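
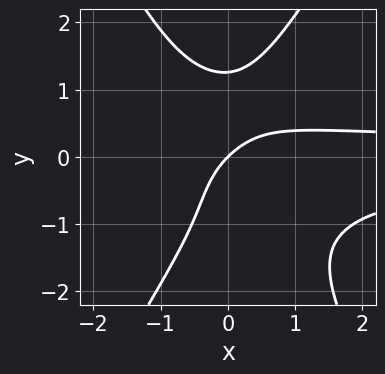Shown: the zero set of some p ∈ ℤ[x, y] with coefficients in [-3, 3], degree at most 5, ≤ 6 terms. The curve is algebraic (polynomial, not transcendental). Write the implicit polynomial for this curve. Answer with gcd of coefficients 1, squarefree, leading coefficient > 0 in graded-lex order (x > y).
3*x^2*y^2 - y^4 + 2*x*y - 2*x + 2*y

1. Degree: a generic line meets the curve in up to 4 points, so deg p = 4.
2. From the visible intercepts: it meets the y-axis at y = 0 (among the integer gridlines); it crosses the x-axis at the gridline x = 0.
3. The integer polynomial consistent with all of this is the stated p.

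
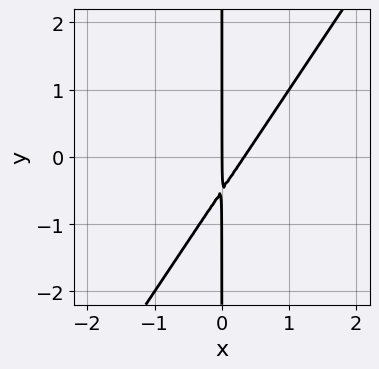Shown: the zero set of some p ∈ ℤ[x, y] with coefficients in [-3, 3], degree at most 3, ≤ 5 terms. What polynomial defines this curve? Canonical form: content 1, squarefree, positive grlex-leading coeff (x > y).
3*x^2 - 2*x*y - x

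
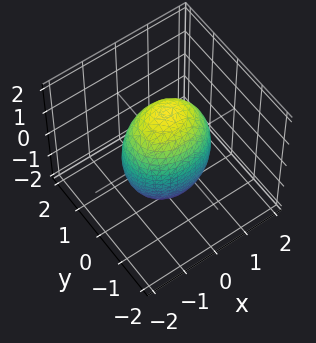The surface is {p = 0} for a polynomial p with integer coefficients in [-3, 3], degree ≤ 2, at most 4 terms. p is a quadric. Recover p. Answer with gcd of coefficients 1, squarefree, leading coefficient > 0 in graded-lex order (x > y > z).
The degree is 2 — a closed, bounded, convex surface; a quadric.
Symmetries: the x ↦ −x reflection is a symmetry, so x appears only in even powers; mirror symmetry y ↦ −y ⇒ only even powers of y; the z ↦ −z reflection is a symmetry, so z appears only in even powers.
Checking where it meets the axes: among the integer gridlines, it crosses the y-axis at y ∈ {-1, 1}.
Fitting integer coefficients to these (and the overall shape) gives p.

2*x^2 + 3*y^2 + z^2 - 3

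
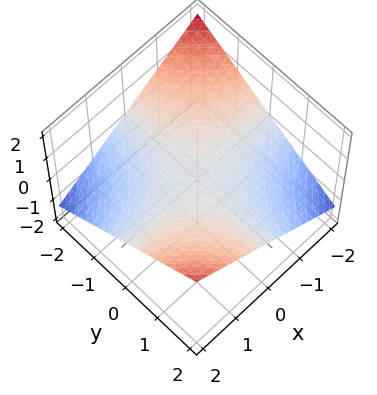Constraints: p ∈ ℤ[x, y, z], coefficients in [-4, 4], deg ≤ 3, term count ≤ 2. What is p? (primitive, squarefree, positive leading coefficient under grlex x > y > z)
x*y - 3*z

First, the degree is 2 — a hyperbolic paraboloid; a quadric.
Then, checking where it meets the axes: the visible y-axis segment lies entirely on the surface; one z-axis crossing is at z = 0; every point of the x-axis in the box is on the surface.
Finally, together with the visible shape, these determine p as stated.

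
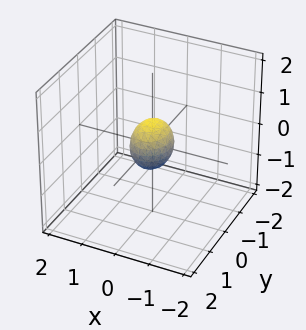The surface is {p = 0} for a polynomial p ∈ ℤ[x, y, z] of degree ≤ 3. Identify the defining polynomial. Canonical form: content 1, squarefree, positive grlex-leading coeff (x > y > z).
First, the degree is 2 — bounded and convex; a quadric.
Then, symmetries: mirror symmetry y ↦ −y ⇒ only even powers of y; mirror symmetry z ↦ −z ⇒ only even powers of z; mirror symmetry x ↦ −x ⇒ only even powers of x.
Finally, fitting integer coefficients to these (and the overall shape) gives p.

3*x^2 + 2*y^2 + 2*z^2 - 1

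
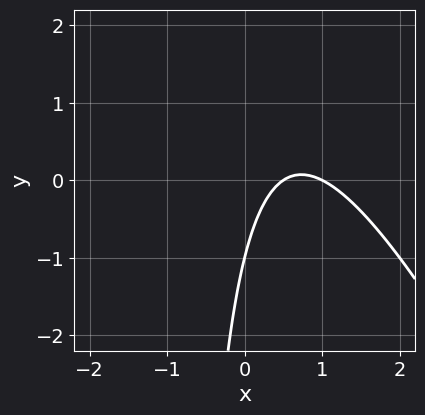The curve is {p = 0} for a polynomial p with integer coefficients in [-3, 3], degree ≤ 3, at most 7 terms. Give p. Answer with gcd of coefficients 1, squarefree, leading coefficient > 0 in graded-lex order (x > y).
2*x^2 + x*y - 3*x + y + 1

deg p = 2. No degree-1 curve has this shape.
From the axis intercepts and sections: one x-axis crossing is at x = 1; it crosses the y-axis at the gridline y = -1.
Putting this together gives p.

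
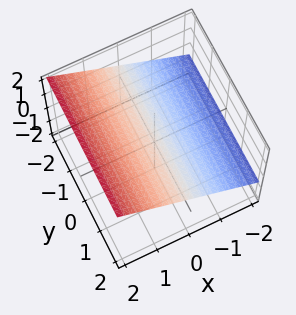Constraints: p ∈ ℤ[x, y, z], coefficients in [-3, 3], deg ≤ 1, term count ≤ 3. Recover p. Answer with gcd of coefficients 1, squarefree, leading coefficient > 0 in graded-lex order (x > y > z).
2*x - 3*z + 2

First, deg p = 1. The surface is flat (a plane).
Next, observable constraints: it meets the x-axis at x = -1 (among the integer gridlines); it misses every integer gridline on the y-axis.
Finally, these observations pin down the coefficients.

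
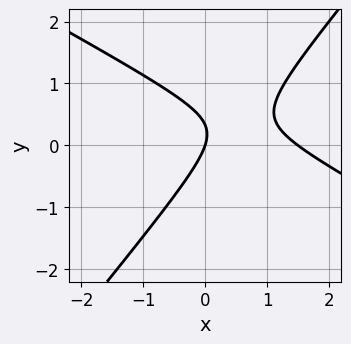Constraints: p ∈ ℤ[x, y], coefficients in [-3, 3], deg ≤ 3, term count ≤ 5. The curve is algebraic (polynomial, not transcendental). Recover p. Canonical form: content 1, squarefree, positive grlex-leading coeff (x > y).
1. Degree: the shape is more complex than any degree-1 curve, so deg p = 2.
2. Observable constraints: one x-axis crossing is at x = 0; one y-axis crossing is at y = 0.
3. These observations pin down the coefficients.

2*x^2 + 2*x*y - 3*y^2 - 3*x + y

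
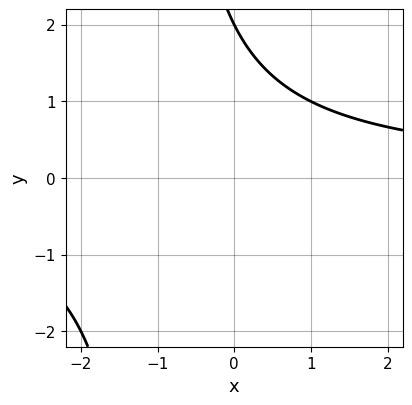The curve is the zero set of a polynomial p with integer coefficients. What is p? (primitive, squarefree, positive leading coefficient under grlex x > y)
First, the degree is 2 — a generic line meets the curve in up to 2 points.
Next, reading off the gridlines: it misses every integer gridline on the x-axis; it crosses the y-axis at the gridline y = 2.
Finally, solving for integer coefficients yields p as stated.

x*y + y - 2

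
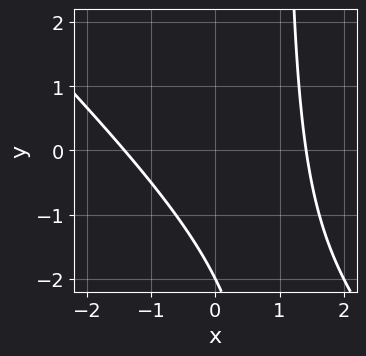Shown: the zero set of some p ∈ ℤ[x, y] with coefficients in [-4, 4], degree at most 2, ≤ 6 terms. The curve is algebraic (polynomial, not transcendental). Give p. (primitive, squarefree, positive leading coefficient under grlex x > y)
x^2 + x*y - y - 2

1. deg p = 2. No degree-1 curve has this shape.
2. Against the integer gridlines: it meets the y-axis at y = -2 (among the integer gridlines).
3. Solving for integer coefficients yields p as stated.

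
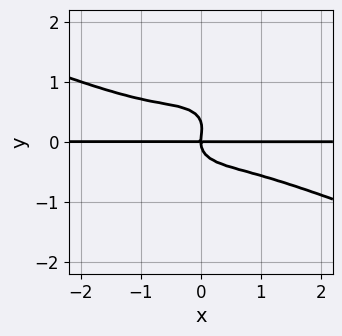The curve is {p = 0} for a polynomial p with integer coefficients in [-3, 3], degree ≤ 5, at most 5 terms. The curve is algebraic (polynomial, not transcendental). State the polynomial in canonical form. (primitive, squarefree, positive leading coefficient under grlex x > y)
1. deg p = 4. A generic line meets the curve in up to 4 points.
2. Observable constraints: one y-axis crossing is at y = 0; the visible x-axis segment lies entirely on the curve.
3. Putting this together gives p.

x^3*y + 2*x^2*y^2 + 3*y^4 - y^3 + x*y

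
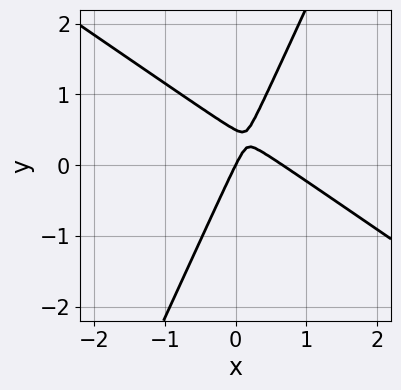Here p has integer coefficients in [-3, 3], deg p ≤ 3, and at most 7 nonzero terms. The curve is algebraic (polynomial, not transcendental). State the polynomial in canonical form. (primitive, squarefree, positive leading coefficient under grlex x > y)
First, degree: no degree-1 curve has this shape, so deg p = 2.
Next, checking where it meets the axes: it meets the y-axis at y = 0 (among the integer gridlines); it crosses the x-axis at the gridline x = 0.
Finally, matching integer coefficients to the picture gives p.

3*x^2 + 3*x*y - 2*y^2 - 2*x + y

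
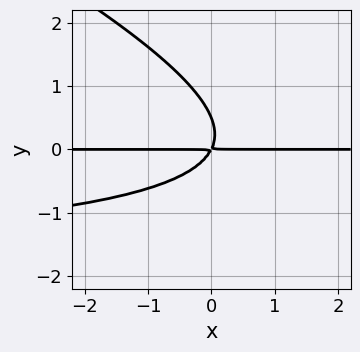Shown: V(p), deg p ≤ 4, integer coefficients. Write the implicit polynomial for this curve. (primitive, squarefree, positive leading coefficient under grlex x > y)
First, the degree is 3 — the shape is more complex than any degree-2 curve.
Then, reading off the gridlines: the visible x-axis segment lies entirely on the curve.
Finally, solving for integer coefficients yields p as stated.

x*y^2 + 2*y^3 + 2*x*y - y^2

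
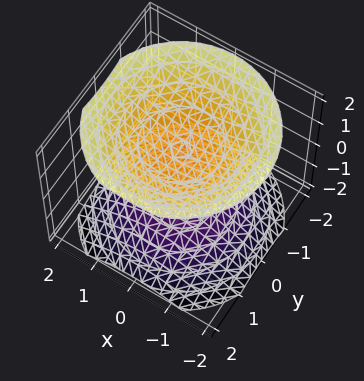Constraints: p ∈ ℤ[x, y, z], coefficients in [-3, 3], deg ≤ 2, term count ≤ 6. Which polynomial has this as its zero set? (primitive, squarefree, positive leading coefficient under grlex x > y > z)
2*x^2 + 2*y^2 - 3*z^2 + 3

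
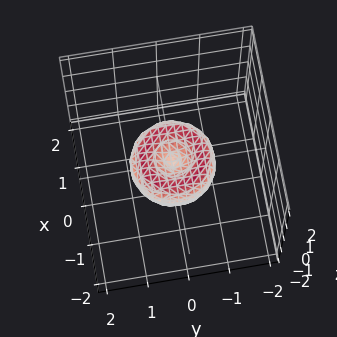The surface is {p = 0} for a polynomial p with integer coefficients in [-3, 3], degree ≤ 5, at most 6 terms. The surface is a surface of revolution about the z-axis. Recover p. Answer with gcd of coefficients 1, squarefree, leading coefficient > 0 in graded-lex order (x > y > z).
deg p = 4.
Symmetry: the surface is invariant under rotation about z: p = q(x² + y², z).
From the axis intercepts and sections: a circular section at z = 0 has radius exactly 1; the x-axis gridline crossings are at x ∈ {-1, 0, 1}; it crosses the z-axis at the gridline z = 0.
Matching integer coefficients to the picture gives p.

x^4 + 2*x^2*y^2 + y^4 - x^2 - y^2 + z^2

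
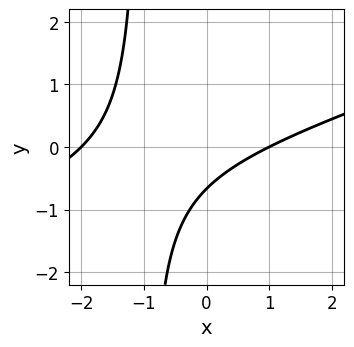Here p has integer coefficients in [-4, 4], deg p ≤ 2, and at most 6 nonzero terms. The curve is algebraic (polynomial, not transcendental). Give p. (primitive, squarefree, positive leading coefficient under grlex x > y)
First, degree: no degree-1 curve has this shape, so deg p = 2.
Then, against the integer gridlines: among the integer gridlines, it crosses the x-axis at x ∈ {-2, 1}.
Finally, these observations pin down the coefficients.

x^2 - 3*x*y + x - 3*y - 2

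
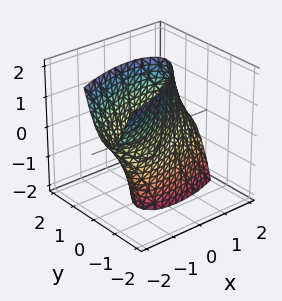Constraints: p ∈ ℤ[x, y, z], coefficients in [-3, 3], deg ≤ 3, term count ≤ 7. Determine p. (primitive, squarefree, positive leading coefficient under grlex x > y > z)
x^2 - 2*x*y + x*z + 3*y^2 - 2

The degree is 2 — the shape is more complex than any degree-1 surface.
Checking where it meets the axes: no z-intercept at any integer in the box.
The integer polynomial consistent with all of this is the stated p.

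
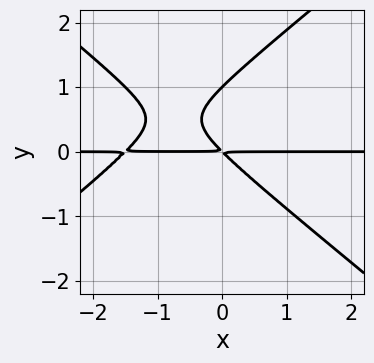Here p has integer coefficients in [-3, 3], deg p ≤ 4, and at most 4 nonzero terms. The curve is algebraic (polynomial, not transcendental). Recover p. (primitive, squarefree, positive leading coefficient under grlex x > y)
Degree: a generic line meets the curve in up to 3 points, so deg p = 3.
From the visible intercepts: it meets the y-axis at y = 1 (among the integer gridlines); every point of the x-axis in the box is on the curve.
Putting this together gives p.

2*x^2*y - 3*y^3 + 3*x*y + 3*y^2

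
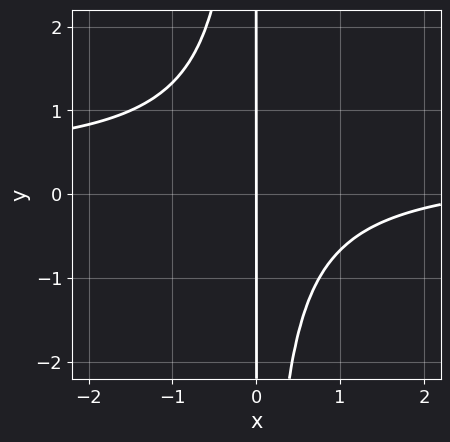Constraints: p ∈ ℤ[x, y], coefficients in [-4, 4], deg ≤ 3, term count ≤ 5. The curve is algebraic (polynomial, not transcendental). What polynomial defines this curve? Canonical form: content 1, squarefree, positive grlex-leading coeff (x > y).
3*x^2*y - x^2 + 3*x

1. Degree: the shape is more complex than any degree-2 curve, so deg p = 3.
2. Against the integer gridlines: the visible y-axis segment lies entirely on the curve; it crosses the x-axis at the gridline x = 0.
3. Fitting integer coefficients to these (and the overall shape) gives p.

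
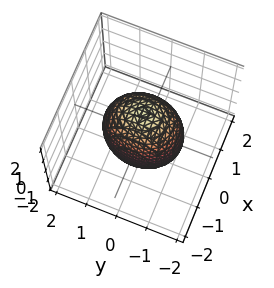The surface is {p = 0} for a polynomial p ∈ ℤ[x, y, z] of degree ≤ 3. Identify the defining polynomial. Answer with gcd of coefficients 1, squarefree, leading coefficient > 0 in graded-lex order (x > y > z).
(a) The degree is 2 — bounded and convex; a quadric.
(b) Symmetries: it's symmetric under x → −x, forcing even powers of x; it's symmetric under y → −y, forcing even powers of y; mirror symmetry z ↦ −z ⇒ only even powers of z.
(c) Against the integer gridlines: the x-axis gridline crossings are at x ∈ {-1, 1}.
(d) Assembling these constraints gives the stated polynomial.

3*x^2 + 2*y^2 + z^2 - 3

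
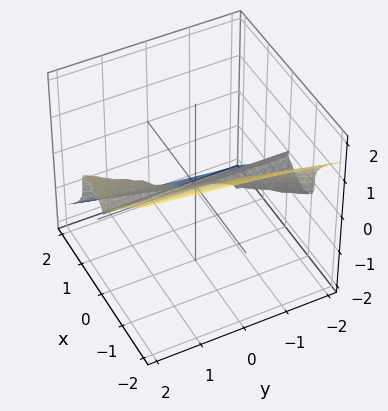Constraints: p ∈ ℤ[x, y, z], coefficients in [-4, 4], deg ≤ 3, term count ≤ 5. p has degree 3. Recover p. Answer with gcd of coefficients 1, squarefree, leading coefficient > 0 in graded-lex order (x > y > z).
First, the degree is 3 — the shape is more complex than any degree-2 surface.
Next, observable constraints: it crosses the z-axis at the gridline z = 0; it crosses the x-axis at the gridline x = 0; every point of the y-axis in the box is on the surface.
Finally, fitting integer coefficients to these (and the overall shape) gives p.

2*x^3 - x^2*y + 3*z^3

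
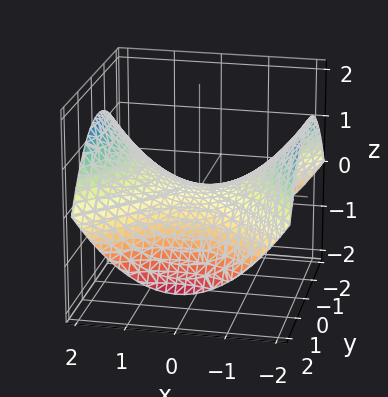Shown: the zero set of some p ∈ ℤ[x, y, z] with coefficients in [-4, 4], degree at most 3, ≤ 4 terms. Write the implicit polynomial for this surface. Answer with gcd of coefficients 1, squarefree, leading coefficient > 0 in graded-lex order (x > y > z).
x^2 - y^2 - 3*z

First, deg p = 2. A hyperbolic paraboloid; a quadric.
Then, symmetries: it's symmetric under x → −x, forcing even powers of x; mirror symmetry y ↦ −y ⇒ only even powers of y.
Then, from the axis intercepts and sections: one y-axis crossing is at y = 0; one x-axis crossing is at x = 0; one z-axis crossing is at z = 0.
Finally, the integer polynomial consistent with all of this is the stated p.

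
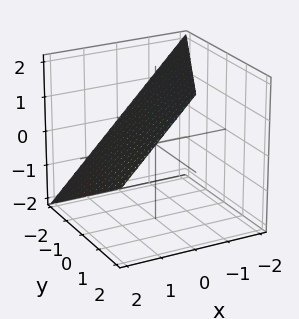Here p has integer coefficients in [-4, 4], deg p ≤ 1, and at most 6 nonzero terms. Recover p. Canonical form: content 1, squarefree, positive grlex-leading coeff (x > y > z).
2*x - y + 2*z - 2

1. deg p = 1.
2. Reading off the gridlines: it crosses the z-axis at the gridline z = 1; one x-axis crossing is at x = 1; it crosses the y-axis at the gridline y = -2.
3. These observations pin down the coefficients.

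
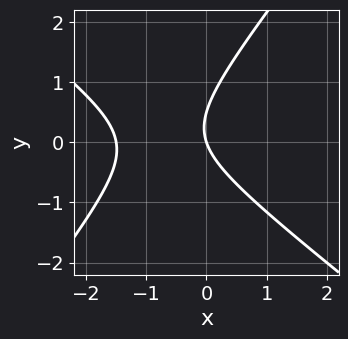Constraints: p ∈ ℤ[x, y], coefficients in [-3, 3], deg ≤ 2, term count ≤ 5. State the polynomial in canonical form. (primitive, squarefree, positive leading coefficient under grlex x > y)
2*x^2 + x*y - 2*y^2 + 3*x + y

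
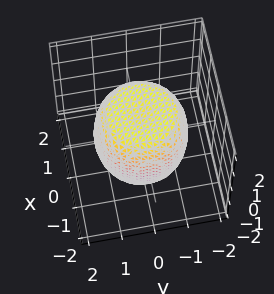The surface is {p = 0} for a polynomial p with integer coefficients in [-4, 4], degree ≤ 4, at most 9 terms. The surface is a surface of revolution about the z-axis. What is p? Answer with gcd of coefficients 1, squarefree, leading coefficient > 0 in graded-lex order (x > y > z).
2*x^4 + 4*x^2*y^2 + 2*y^4 - 2*x^2 - 2*y^2 + 2*z^2 - 3

1. Degree: no degree-3 surface has this shape, so deg p = 4.
2. Symmetries: every cross-section ⟂ z is a circle, so x, y appear only via x² + y².
3. Reading off the gridlines: a circular section at z = -1 has radius between 1 and 2.
4. Assembling these constraints gives the stated polynomial.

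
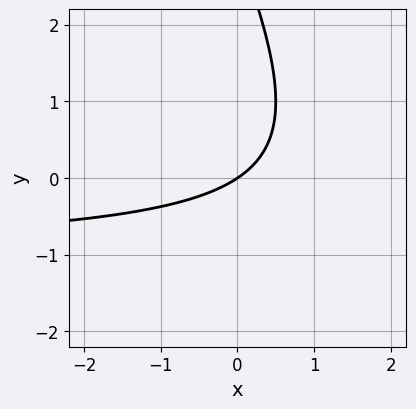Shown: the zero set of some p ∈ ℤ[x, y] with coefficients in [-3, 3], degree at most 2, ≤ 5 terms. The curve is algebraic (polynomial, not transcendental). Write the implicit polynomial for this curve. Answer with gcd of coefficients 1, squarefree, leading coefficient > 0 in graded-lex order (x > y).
First, deg p = 2. The shape is more complex than any degree-1 curve.
Next, from the visible intercepts: it meets the x-axis at x = 0 (among the integer gridlines); it meets the y-axis at y = 0 (among the integer gridlines).
Finally, together with the visible shape, these determine p as stated.

2*x*y + y^2 + 2*x - 3*y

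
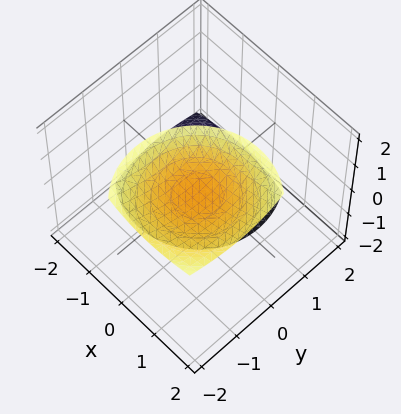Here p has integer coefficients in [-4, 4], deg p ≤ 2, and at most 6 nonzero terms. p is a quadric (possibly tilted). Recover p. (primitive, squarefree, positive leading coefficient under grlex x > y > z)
2*x^2 - 2*x*z + 2*y^2 + 2*y*z - z^2 + 3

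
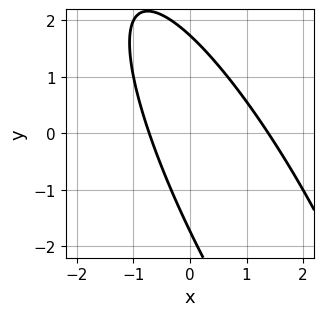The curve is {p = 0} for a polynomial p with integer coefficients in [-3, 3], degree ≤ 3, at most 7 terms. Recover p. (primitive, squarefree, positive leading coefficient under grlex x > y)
3*x^2 + 3*x*y + y^2 - 2*x - 3

deg p = 2. No degree-1 curve has this shape.
Solving for integer coefficients yields p as stated.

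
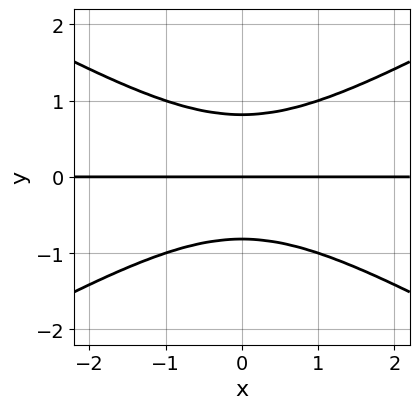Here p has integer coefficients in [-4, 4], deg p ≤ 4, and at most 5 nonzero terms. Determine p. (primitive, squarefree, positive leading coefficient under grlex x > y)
(a) deg p = 3. No degree-2 curve has this shape.
(b) Symmetries: the x ↦ −x reflection is a symmetry, so x appears only in even powers.
(c) From the visible intercepts: every point of the x-axis in the box is on the curve; it crosses the y-axis at the gridline y = 0.
(d) Matching integer coefficients to the picture gives p.

x^2*y - 3*y^3 + 2*y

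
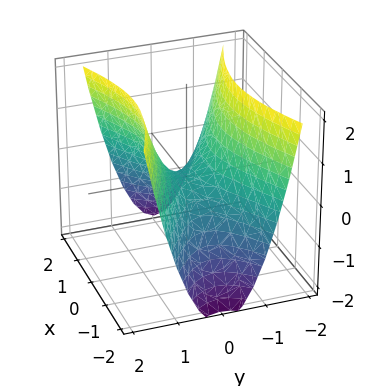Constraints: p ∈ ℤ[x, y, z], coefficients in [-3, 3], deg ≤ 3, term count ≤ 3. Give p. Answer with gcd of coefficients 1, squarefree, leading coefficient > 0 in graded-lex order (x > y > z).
x^2 - 3*y^2 + 2*z

(a) The degree is 2 — a saddle surface; a quadric.
(b) Symmetries: it's symmetric under y → −y, forcing even powers of y; it's symmetric under x → −x, forcing even powers of x.
(c) Checking where it meets the axes: it crosses the x-axis at the gridline x = 0; it crosses the z-axis at the gridline z = 0; one y-axis crossing is at y = 0.
(d) Putting this together gives p.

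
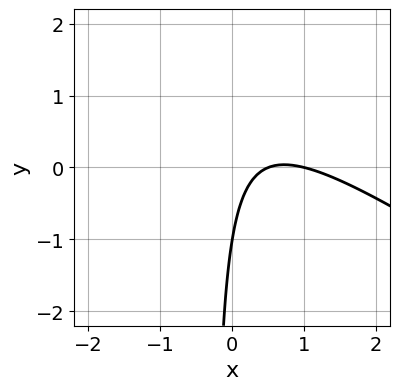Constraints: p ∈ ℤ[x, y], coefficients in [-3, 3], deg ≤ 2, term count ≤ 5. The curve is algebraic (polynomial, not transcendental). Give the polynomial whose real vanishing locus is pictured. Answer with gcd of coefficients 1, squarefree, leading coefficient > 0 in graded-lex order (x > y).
2*x^2 + 3*x*y - 3*x + y + 1

1. Degree: a generic line meets the curve in up to 2 points, so deg p = 2.
2. Against the integer gridlines: it meets the y-axis at y = -1 (among the integer gridlines); it crosses the x-axis at the gridline x = 1.
3. Solving for integer coefficients yields p as stated.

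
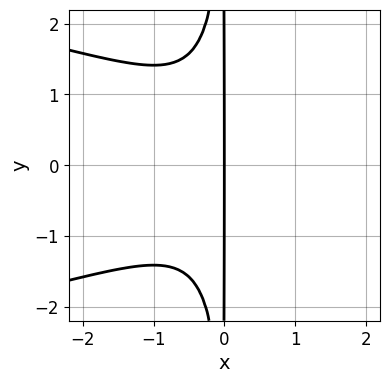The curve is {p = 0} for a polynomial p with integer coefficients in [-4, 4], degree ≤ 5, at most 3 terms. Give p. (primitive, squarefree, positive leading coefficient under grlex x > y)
Degree: the shape is more complex than any degree-3 curve, so deg p = 4.
Symmetries: mirror symmetry y ↦ −y ⇒ only even powers of y.
Checking where it meets the axes: the visible y-axis segment lies entirely on the curve; it crosses the x-axis at the gridline x = 0.
These observations pin down the coefficients.

x^2*y^2 + x^3 + x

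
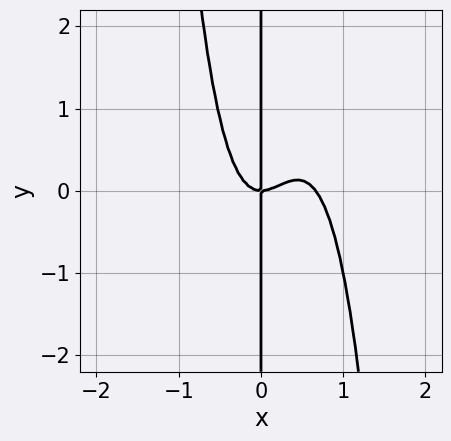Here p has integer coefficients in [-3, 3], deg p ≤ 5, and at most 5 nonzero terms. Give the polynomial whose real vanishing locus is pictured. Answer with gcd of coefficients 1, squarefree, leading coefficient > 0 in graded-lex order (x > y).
First, deg p = 4.
Next, from the axis intercepts and sections: it meets the x-axis at x = 0 (among the integer gridlines); every point of the y-axis in the box is on the curve.
Finally, fitting integer coefficients to these (and the overall shape) gives p.

3*x^4 - 2*x^3 + x*y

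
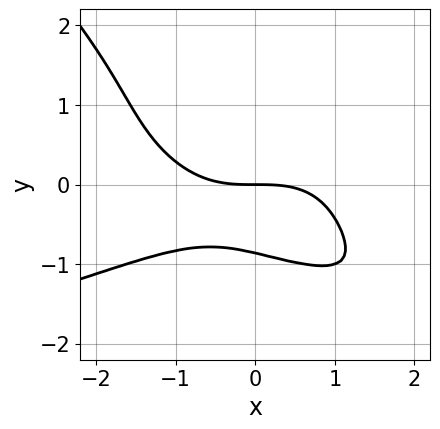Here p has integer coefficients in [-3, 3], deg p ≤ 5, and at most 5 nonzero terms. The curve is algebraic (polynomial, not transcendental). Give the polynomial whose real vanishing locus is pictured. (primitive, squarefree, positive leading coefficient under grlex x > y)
1. The degree is 4 — a generic line meets the curve in up to 4 points.
2. Observable constraints: one y-axis crossing is at y = 0; it crosses the x-axis at the gridline x = 0.
3. The integer polynomial consistent with all of this is the stated p.

2*x*y^3 + 2*y^4 + x^3 + 2*y^2 + 3*y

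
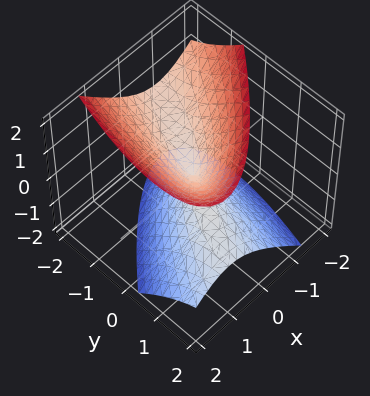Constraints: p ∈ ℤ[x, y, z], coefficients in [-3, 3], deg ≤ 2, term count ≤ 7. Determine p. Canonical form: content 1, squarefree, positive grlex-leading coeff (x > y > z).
3*x^2 - 3*x*y + y^2 + 2*y*z - 2*z^2

First, I count 2 distinct pieces. Treating them together as one polynomial.
Then, the degree is 2 — the shape is more complex than any degree-1 surface.
Then, checking where it meets the axes: it meets the y-axis at y = 0 (among the integer gridlines); one z-axis crossing is at z = 0; it crosses the x-axis at the gridline x = 0.
Finally, these observations pin down the coefficients.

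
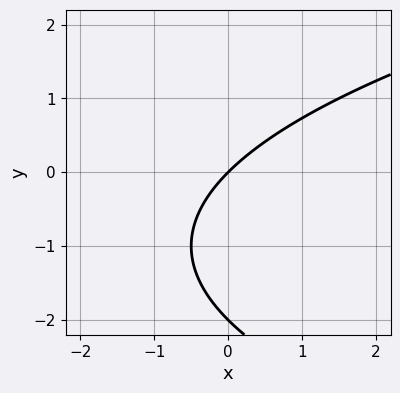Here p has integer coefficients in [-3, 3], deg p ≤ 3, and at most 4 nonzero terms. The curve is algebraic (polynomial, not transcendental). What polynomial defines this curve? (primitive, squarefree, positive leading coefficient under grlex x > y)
y^2 - 2*x + 2*y

(a) Degree: the shape is more complex than any degree-1 curve, so deg p = 2.
(b) Reading off the gridlines: one x-axis crossing is at x = 0; among the integer gridlines, it crosses the y-axis at y ∈ {-2, 0}.
(c) Solving for integer coefficients yields p as stated.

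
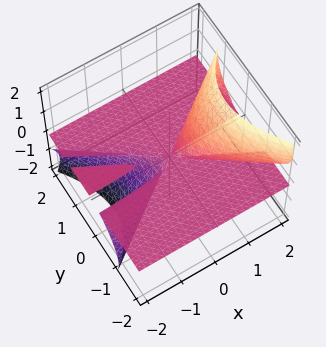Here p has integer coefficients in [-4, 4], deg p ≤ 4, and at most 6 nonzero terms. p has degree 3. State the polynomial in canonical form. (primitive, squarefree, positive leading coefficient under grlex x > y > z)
1. I count 2 distinct pieces. They look like related sheets of one shape, so recover p as a whole.
2. deg p = 3. A generic line meets the surface in up to 3 points.
3. Reading off the gridlines: the visible x-axis segment lies entirely on the surface; the visible y-axis segment lies entirely on the surface; it meets the z-axis at z = 0 (among the integer gridlines).
4. The integer polynomial consistent with all of this is the stated p.

x*y*z - 3*x*z^2 + 2*y^2*z + 2*z^3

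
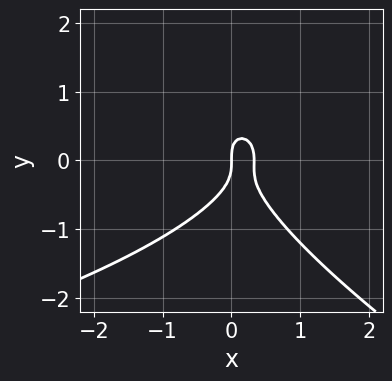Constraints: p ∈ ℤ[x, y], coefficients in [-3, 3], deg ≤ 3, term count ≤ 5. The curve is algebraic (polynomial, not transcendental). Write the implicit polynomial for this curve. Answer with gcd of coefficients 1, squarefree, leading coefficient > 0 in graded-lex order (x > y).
The degree is 3 — no degree-2 curve has this shape.
From the visible intercepts: it crosses the y-axis at the gridline y = 0; it meets the x-axis at x = 0 (among the integer gridlines).
Putting this together gives p.

x*y^2 + 2*y^3 + 3*x^2 - x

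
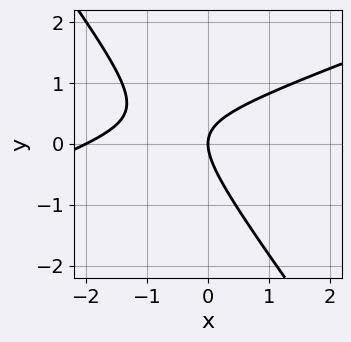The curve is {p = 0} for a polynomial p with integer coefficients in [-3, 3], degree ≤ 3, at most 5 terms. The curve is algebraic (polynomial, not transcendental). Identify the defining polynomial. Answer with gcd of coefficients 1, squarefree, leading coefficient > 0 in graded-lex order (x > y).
x^2 - 2*x*y - 2*y^2 + 2*x

1. deg p = 2. A generic line meets the curve in up to 2 points.
2. Reading off the gridlines: among the integer gridlines, it crosses the x-axis at x ∈ {-2, 0}; it crosses the y-axis at the gridline y = 0.
3. The integer polynomial consistent with all of this is the stated p.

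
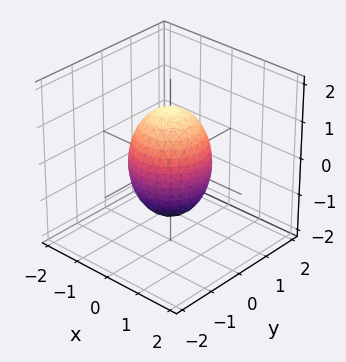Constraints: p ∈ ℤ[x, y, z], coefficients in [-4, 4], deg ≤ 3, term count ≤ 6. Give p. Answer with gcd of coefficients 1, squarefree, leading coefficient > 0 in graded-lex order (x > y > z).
1. Degree: a closed, bounded, convex surface; a quadric, so deg p = 2.
2. Symmetries: the surface is invariant under rotation about z: p = q(x² + y², z); it's symmetric under z → −z, forcing even powers of z.
3. From the axis intercepts and sections: among the integer gridlines, it crosses the x-axis at x ∈ {-1, 1}; a circular section at z = 1 has radius between 0 and 1; the y-axis gridline crossings are at y ∈ {-1, 1}.
4. Fitting integer coefficients to these (and the overall shape) gives p.

2*x^2 + 2*y^2 + z^2 - 2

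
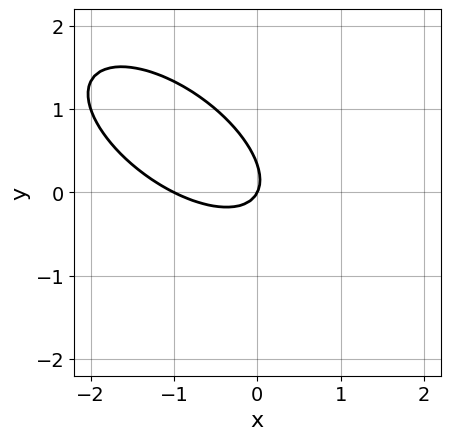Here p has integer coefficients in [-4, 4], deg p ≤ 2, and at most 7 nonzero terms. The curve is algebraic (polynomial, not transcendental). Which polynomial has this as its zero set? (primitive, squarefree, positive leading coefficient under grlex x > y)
2*x^2 + 3*x*y + 3*y^2 + 2*x - y

Degree: a generic line meets the curve in up to 2 points, so deg p = 2.
Against the integer gridlines: the x-axis gridline crossings are at x ∈ {-1, 0}; one y-axis crossing is at y = 0.
Assembling these constraints gives the stated polynomial.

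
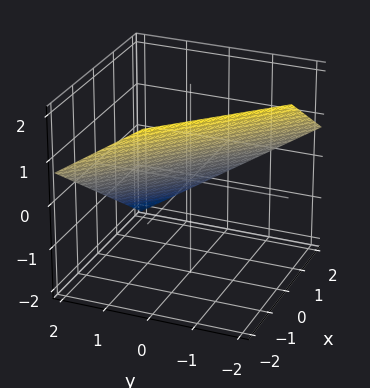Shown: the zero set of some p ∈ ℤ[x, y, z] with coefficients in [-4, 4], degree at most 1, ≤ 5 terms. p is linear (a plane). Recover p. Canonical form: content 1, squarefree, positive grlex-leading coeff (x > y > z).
Degree: the surface is flat (a plane), so deg p = 1.
From the visible intercepts: it crosses the y-axis at the gridline y = 1; it crosses the x-axis at the gridline x = 1.
Putting this together gives p.

2*x + 2*y + 3*z - 2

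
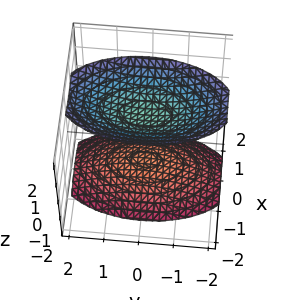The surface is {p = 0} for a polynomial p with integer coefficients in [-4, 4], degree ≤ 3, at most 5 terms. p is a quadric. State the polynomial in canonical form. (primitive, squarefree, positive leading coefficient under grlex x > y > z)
First, I count 2 distinct pieces. Treating them together as one polynomial.
Then, the degree is 2 — two separate bowl-shaped sheets opening away from each other; a quadric.
Next, symmetries: it's symmetric under x → −x, forcing even powers of x; it's symmetric under z → −z, forcing even powers of z; the y ↦ −y reflection is a symmetry, so y appears only in even powers.
Next, against the integer gridlines: it misses every integer gridline on the x-axis; the surface avoids every integer y-axis point in the box.
Finally, matching integer coefficients to the picture gives p.

3*x^2 + y^2 - 2*z^2 + 3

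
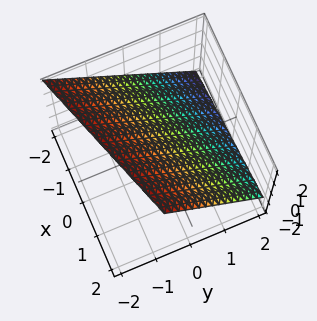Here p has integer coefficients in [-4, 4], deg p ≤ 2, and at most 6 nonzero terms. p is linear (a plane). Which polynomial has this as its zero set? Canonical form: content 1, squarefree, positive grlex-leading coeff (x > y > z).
Degree: every cross-section is a straight line — this is a plane, so deg p = 1.
Against the integer gridlines: one x-axis crossing is at x = -2.
Assembling these constraints gives the stated polynomial.

x - 3*y - 3*z + 2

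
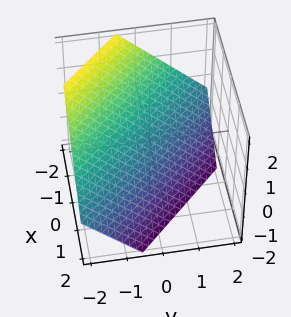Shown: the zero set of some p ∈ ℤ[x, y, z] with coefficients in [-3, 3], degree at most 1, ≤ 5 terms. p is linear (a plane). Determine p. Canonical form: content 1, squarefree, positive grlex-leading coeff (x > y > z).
1. Degree: the surface is flat (a plane), so deg p = 1.
2. Solving for integer coefficients yields p as stated.

3*x + 3*y + 3*z + 2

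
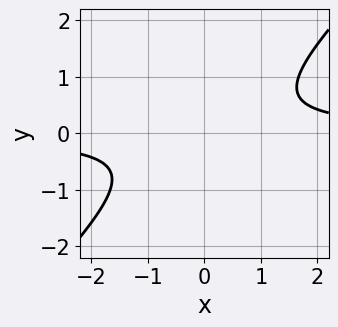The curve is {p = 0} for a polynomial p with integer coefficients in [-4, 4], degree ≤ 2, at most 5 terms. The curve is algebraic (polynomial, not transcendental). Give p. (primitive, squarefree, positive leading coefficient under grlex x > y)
First, the degree is 2 — the shape is more complex than any degree-1 curve.
Then, reading off the gridlines: no x-intercept at any integer in the box; it misses every integer gridline on the y-axis.
Finally, the integer polynomial consistent with all of this is the stated p.

3*x*y - 3*y^2 - 2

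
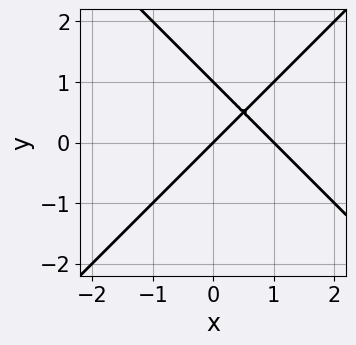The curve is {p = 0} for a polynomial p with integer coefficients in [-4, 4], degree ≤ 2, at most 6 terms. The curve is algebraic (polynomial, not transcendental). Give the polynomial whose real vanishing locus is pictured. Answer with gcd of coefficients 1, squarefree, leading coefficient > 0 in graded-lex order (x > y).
x^2 - y^2 - x + y

First, deg p = 2.
Then, checking where it meets the axes: among the integer gridlines, it crosses the y-axis at y ∈ {0, 1}; among the integer gridlines, it crosses the x-axis at x ∈ {0, 1}.
Finally, matching integer coefficients to the picture gives p.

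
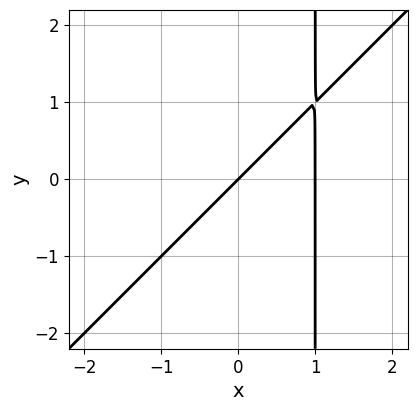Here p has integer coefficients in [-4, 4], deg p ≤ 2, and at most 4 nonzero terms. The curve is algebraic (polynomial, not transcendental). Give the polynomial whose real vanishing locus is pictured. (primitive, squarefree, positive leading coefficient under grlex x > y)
x^2 - x*y - x + y

First, deg p = 2. A generic line meets the curve in up to 2 points.
Next, observable constraints: it crosses the y-axis at the gridline y = 0; among the integer gridlines, it crosses the x-axis at x ∈ {0, 1}.
Finally, solving for integer coefficients yields p as stated.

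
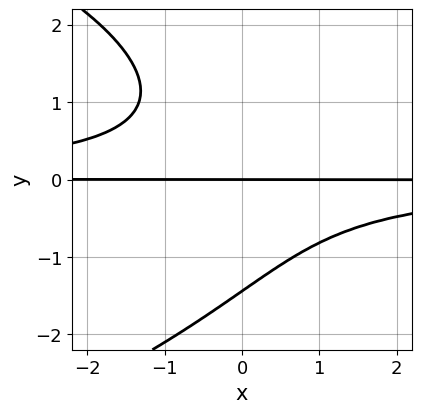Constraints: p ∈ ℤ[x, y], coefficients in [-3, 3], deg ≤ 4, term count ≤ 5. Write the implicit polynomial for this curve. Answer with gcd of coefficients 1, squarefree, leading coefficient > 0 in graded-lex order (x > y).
y^4 + 3*x*y^2 + 3*y

The degree is 4 — no degree-3 curve has this shape.
Reading off the gridlines: every point of the x-axis in the box is on the curve; it crosses the y-axis at the gridline y = 0.
Fitting integer coefficients to these (and the overall shape) gives p.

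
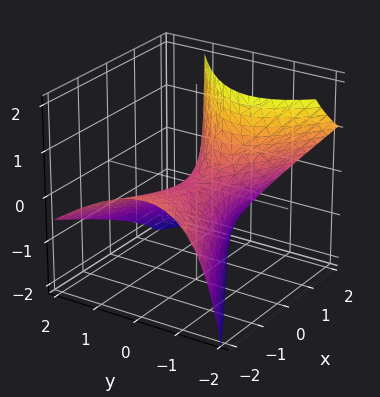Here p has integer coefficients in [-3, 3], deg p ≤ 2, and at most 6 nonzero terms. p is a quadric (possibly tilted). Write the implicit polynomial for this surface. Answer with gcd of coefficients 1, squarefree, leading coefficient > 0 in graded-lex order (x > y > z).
First, deg p = 2.
Then, from the visible intercepts: it meets the x-axis at x = 0 (among the integer gridlines); it crosses the y-axis at the gridline y = 0; it crosses the z-axis at the gridline z = 0.
Finally, assembling these constraints gives the stated polynomial.

x^2 + 3*x*z - 3*y^2 - 3*y*z - 3*z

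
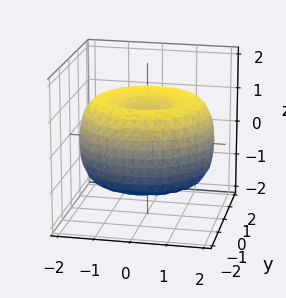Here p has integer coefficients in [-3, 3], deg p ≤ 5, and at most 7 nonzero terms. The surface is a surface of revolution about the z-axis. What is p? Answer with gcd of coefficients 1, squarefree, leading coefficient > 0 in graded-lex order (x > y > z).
x^4 + 2*x^2*y^2 + y^4 - 3*x^2 - 3*y^2 + 3*z^2 - 2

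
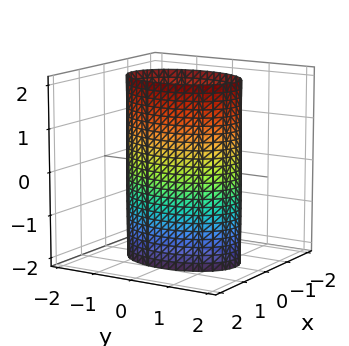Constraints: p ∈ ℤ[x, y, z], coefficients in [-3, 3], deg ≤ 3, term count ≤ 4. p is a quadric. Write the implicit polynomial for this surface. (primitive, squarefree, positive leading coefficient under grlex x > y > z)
First, deg p = 2. A cylinder; a quadric.
Then, symmetries: mirror symmetry z ↦ −z ⇒ only even powers of z; the x ↦ −x reflection is a symmetry, so x appears only in even powers; it's symmetric under y → −y, forcing even powers of y.
Then, from the visible intercepts: among the integer gridlines, it crosses the x-axis at x ∈ {-1, 1}; the surface avoids every integer z-axis point in the box.
Finally, putting this together gives p.

2*x^2 + y^2 - 2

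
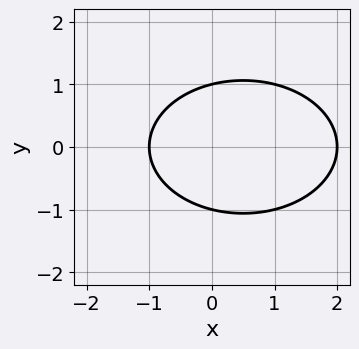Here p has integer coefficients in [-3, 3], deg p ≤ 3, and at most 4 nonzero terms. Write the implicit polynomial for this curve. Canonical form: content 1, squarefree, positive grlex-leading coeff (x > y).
(a) The degree is 2 — no degree-1 curve has this shape.
(b) Symmetries: it's symmetric under y → −y, forcing even powers of y.
(c) Checking where it meets the axes: among the integer gridlines, it crosses the y-axis at y ∈ {-1, 1}; among the integer gridlines, it crosses the x-axis at x ∈ {-1, 2}.
(d) Together with the visible shape, these determine p as stated.

x^2 + 2*y^2 - x - 2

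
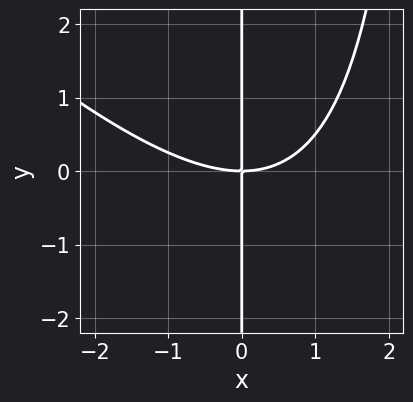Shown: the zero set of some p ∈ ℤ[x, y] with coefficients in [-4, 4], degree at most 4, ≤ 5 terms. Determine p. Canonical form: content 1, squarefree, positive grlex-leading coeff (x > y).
x^3 + x^2*y - 3*x*y

First, deg p = 3. A generic line meets the curve in up to 3 points.
Next, against the integer gridlines: every point of the y-axis in the box is on the curve; one x-axis crossing is at x = 0.
Finally, these observations pin down the coefficients.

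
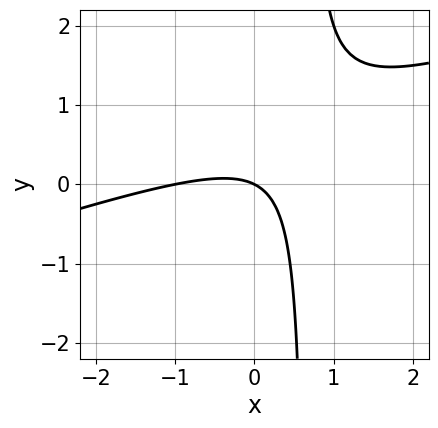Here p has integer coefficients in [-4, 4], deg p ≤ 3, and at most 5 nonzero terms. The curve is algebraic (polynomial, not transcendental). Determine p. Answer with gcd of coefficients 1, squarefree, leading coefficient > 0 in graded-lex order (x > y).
Degree: a generic line meets the curve in up to 2 points, so deg p = 2.
Observable constraints: the x-axis gridline crossings are at x ∈ {-1, 0}; it crosses the y-axis at the gridline y = 0.
Matching integer coefficients to the picture gives p.

x^2 - 3*x*y + x + 2*y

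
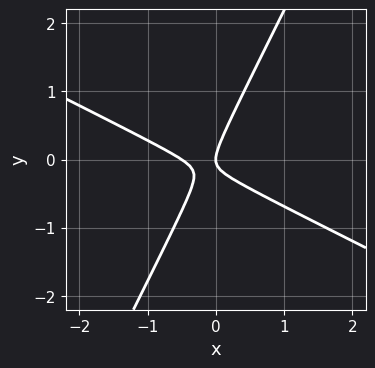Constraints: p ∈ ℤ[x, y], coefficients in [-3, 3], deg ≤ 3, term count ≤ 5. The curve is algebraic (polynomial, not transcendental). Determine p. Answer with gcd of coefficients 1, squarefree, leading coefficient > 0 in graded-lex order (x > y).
2*x^2 + 3*x*y - 2*y^2 + x

First, deg p = 2.
Next, from the axis intercepts and sections: it meets the x-axis at x = 0 (among the integer gridlines); it crosses the y-axis at the gridline y = 0.
Finally, together with the visible shape, these determine p as stated.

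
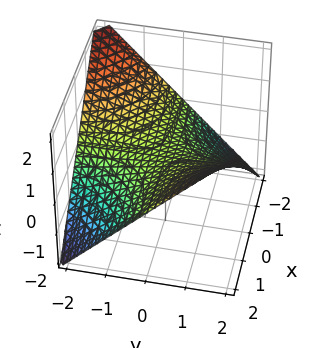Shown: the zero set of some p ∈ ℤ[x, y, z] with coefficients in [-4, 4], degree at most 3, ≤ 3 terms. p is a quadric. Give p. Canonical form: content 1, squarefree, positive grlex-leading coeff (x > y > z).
x*y - 2*z

(a) Degree: a saddle surface; a quadric, so deg p = 2.
(b) Against the integer gridlines: every point of the y-axis in the box is on the surface; the visible x-axis segment lies entirely on the surface; it crosses the z-axis at the gridline z = 0.
(c) Assembling these constraints gives the stated polynomial.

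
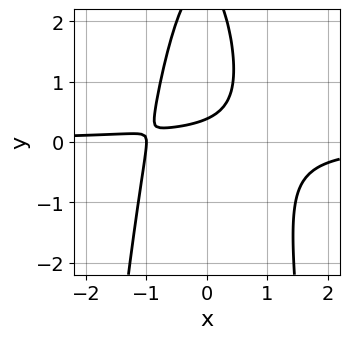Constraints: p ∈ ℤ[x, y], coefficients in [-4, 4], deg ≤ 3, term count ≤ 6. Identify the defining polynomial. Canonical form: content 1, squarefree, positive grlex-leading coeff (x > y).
3*x^2*y + y^2 + x - 3*y + 1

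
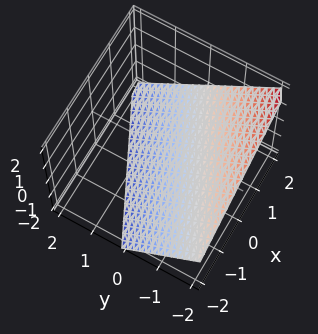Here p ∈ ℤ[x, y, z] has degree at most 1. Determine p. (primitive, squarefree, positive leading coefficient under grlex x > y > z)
x - 2*y - 2*z - 2

1. Degree: every cross-section is a straight line — this is a plane, so deg p = 1.
2. Against the integer gridlines: it crosses the z-axis at the gridline z = -1; it meets the y-axis at y = -1 (among the integer gridlines).
3. These observations pin down the coefficients.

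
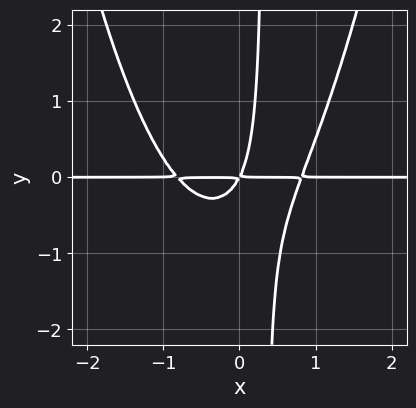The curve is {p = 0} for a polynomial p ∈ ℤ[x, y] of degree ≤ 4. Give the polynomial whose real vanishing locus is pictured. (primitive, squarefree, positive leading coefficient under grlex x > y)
Degree: a generic line meets the curve in up to 4 points, so deg p = 4.
From the visible intercepts: the visible x-axis segment lies entirely on the curve.
Putting this together gives p.

3*x^3*y - 3*x*y^2 - 2*x*y + y^2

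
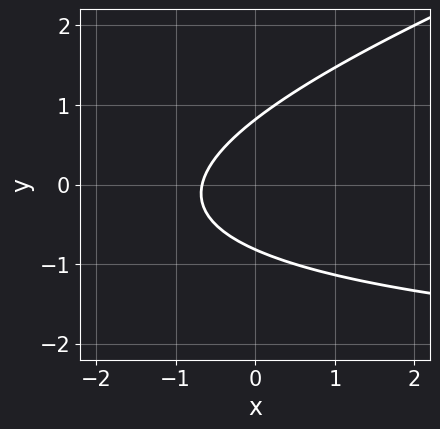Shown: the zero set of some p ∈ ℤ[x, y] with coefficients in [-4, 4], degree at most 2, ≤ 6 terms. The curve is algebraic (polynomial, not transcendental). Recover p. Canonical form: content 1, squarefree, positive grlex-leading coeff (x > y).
1. deg p = 2.
2. The integer polynomial consistent with all of this is the stated p.

x*y - 3*y^2 + 3*x + 2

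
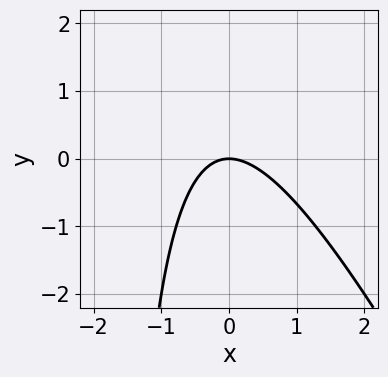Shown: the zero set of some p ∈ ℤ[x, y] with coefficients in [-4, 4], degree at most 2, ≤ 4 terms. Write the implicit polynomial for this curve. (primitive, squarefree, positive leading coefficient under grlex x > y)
2*x^2 + x*y + 2*y

1. deg p = 2. A generic line meets the curve in up to 2 points.
2. Checking where it meets the axes: one y-axis crossing is at y = 0; it crosses the x-axis at the gridline x = 0.
3. These observations pin down the coefficients.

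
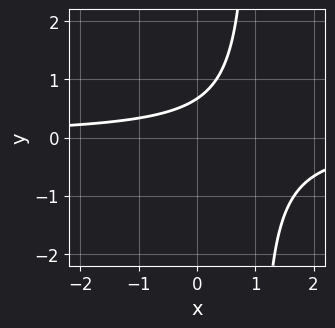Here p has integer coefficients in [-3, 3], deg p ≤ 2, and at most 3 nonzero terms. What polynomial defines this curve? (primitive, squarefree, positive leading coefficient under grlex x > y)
(a) Degree: a generic line meets the curve in up to 2 points, so deg p = 2.
(b) Checking where it meets the axes: the curve avoids every integer x-axis point in the box.
(c) Solving for integer coefficients yields p as stated.

3*x*y - 3*y + 2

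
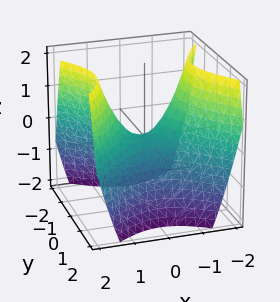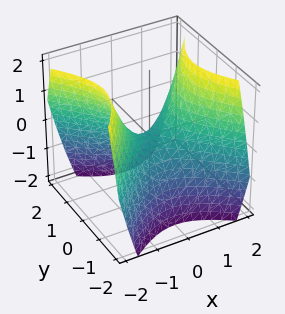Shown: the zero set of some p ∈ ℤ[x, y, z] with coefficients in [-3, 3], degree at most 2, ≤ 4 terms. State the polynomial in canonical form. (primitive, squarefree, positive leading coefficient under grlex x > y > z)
(a) The degree is 2 — a hyperbolic paraboloid; a quadric.
(b) Symmetries: mirror symmetry x ↦ −x ⇒ only even powers of x; mirror symmetry y ↦ −y ⇒ only even powers of y.
(c) Reading off the gridlines: it crosses the z-axis at the gridline z = 0; it meets the x-axis at x = 0 (among the integer gridlines); it meets the y-axis at y = 0 (among the integer gridlines).
(d) These observations pin down the coefficients.

x^2 - y^2 - z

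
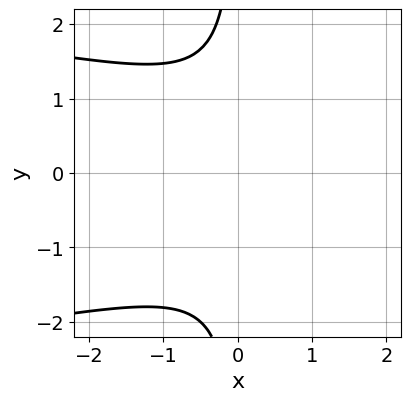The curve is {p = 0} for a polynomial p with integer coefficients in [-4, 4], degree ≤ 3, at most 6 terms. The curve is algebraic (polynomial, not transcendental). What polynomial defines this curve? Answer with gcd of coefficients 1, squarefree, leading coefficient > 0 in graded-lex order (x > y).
The degree is 3 — a generic line meets the curve in up to 3 points.
Against the integer gridlines: it misses every integer gridline on the x-axis; the curve avoids every integer y-axis point in the box.
Fitting integer coefficients to these (and the overall shape) gives p.

3*x*y^2 + 2*x^2 + x*y - 3*x + 3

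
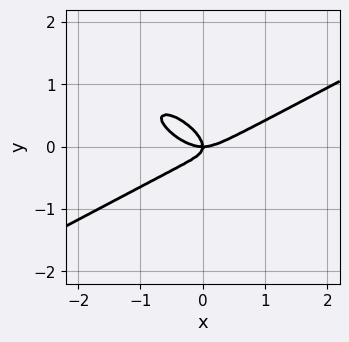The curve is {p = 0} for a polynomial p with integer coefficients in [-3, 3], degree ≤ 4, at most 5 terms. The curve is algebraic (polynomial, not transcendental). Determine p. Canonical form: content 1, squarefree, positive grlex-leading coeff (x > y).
x^3 - 2*x*y^2 - 3*y^3 - x*y

1. Degree: a generic line meets the curve in up to 3 points, so deg p = 3.
2. Checking where it meets the axes: it meets the x-axis at x = 0 (among the integer gridlines); it meets the y-axis at y = 0 (among the integer gridlines).
3. The integer polynomial consistent with all of this is the stated p.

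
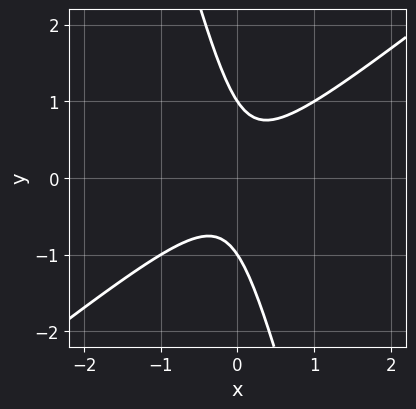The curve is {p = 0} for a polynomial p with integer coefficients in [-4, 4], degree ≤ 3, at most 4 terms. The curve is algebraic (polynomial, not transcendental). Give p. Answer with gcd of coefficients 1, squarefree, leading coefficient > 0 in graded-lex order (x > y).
deg p = 2. A generic line meets the curve in up to 2 points.
From the axis intercepts and sections: among the integer gridlines, it crosses the y-axis at y ∈ {-1, 1}; the curve avoids every integer x-axis point in the box.
The integer polynomial consistent with all of this is the stated p.

3*x^2 - 3*x*y - y^2 + 1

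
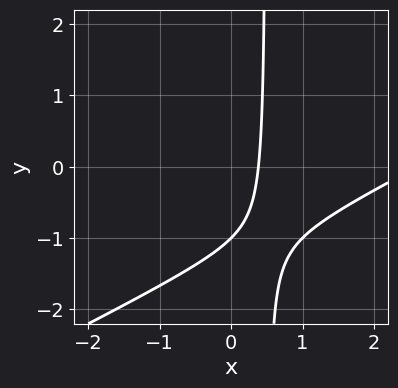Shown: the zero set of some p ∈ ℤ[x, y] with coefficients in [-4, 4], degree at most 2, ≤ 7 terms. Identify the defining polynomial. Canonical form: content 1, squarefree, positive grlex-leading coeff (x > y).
First, degree: no degree-1 curve has this shape, so deg p = 2.
Then, observable constraints: it meets the y-axis at y = -1 (among the integer gridlines).
Finally, matching integer coefficients to the picture gives p.

x^2 - 2*x*y - 3*x + y + 1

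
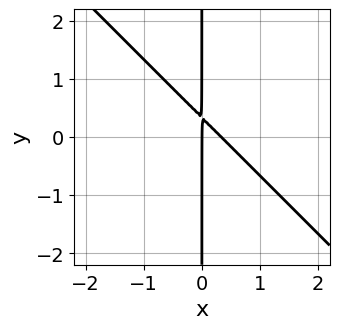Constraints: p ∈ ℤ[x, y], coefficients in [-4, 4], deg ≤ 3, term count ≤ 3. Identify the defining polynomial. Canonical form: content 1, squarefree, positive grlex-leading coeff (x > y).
3*x^2 + 3*x*y - x

1. The degree is 2 — a generic line meets the curve in up to 2 points.
2. Checking where it meets the axes: every point of the y-axis in the box is on the curve; one x-axis crossing is at x = 0.
3. These observations pin down the coefficients.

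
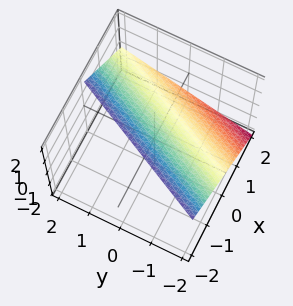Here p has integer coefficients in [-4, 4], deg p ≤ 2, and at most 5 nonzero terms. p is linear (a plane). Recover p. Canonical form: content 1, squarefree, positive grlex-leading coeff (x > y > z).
1. deg p = 1.
2. From the visible intercepts: it crosses the y-axis at the gridline y = -2; it meets the x-axis at x = 1 (among the integer gridlines); one z-axis crossing is at z = 1.
3. Matching integer coefficients to the picture gives p.

2*x - y + 2*z - 2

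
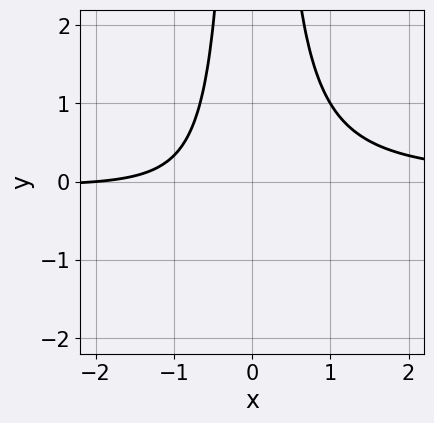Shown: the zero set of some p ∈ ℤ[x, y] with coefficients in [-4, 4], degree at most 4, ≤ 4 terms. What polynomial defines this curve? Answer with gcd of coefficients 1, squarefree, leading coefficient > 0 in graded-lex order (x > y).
(a) Degree: no degree-2 curve has this shape, so deg p = 3.
(b) Against the integer gridlines: it crosses the x-axis at the gridline x = -2; it misses every integer gridline on the y-axis.
(c) Solving for integer coefficients yields p as stated.

3*x^2*y - x - 2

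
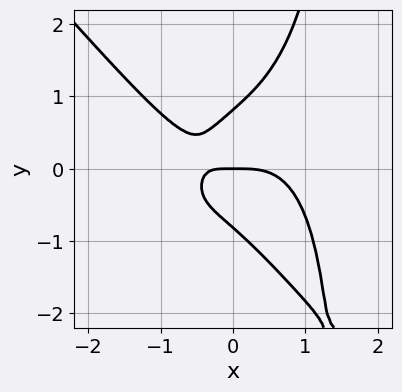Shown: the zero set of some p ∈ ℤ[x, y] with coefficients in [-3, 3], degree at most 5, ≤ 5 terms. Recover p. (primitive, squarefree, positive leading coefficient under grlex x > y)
3*x^4 + 2*x*y^3 - 3*y^3 + 3*x*y + 2*y

First, degree: a generic line meets the curve in up to 4 points, so deg p = 4.
Next, checking where it meets the axes: one y-axis crossing is at y = 0; one x-axis crossing is at x = 0.
Finally, these observations pin down the coefficients.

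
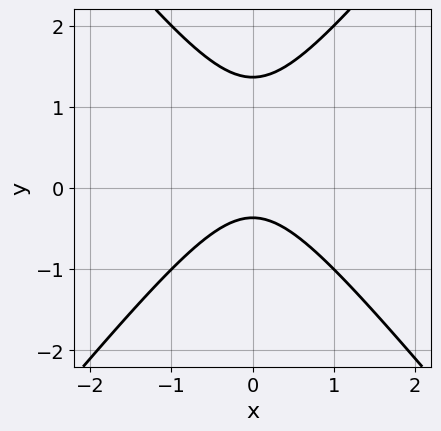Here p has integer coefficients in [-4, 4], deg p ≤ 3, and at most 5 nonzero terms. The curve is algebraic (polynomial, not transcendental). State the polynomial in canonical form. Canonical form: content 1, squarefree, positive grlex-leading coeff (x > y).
1. The degree is 2 — no degree-1 curve has this shape.
2. Symmetries: it's symmetric under x → −x, forcing even powers of x.
3. Checking where it meets the axes: no x-intercept at any integer in the box.
4. Fitting integer coefficients to these (and the overall shape) gives p.

3*x^2 - 2*y^2 + 2*y + 1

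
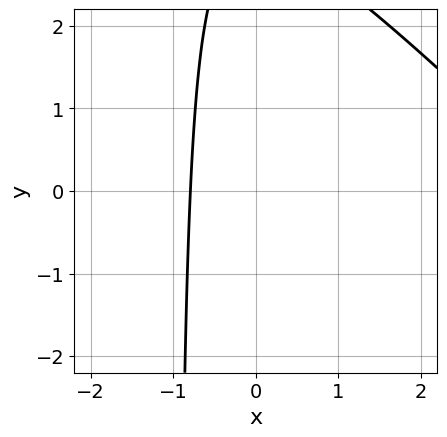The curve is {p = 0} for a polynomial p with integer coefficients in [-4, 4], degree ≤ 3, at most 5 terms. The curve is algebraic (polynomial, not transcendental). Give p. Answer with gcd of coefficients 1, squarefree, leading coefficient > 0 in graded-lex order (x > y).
x^2 + x*y - 3*x + y - 3

(a) Degree: a generic line meets the curve in up to 2 points, so deg p = 2.
(b) Reading off the gridlines: no y-intercept at any integer in the box.
(c) These observations pin down the coefficients.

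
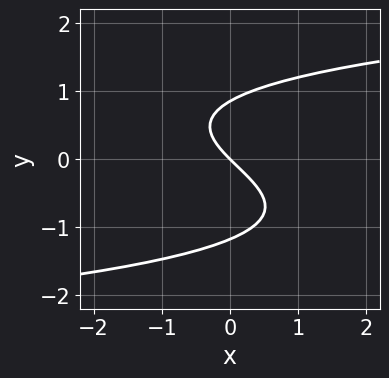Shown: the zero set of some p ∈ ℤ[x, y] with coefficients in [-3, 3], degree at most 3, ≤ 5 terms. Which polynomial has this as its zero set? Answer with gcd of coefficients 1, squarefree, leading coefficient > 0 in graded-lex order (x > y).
3*y^3 + y^2 - 3*x - 3*y

1. The degree is 3 — a generic line meets the curve in up to 3 points.
2. From the visible intercepts: one x-axis crossing is at x = 0; it crosses the y-axis at the gridline y = 0.
3. Assembling these constraints gives the stated polynomial.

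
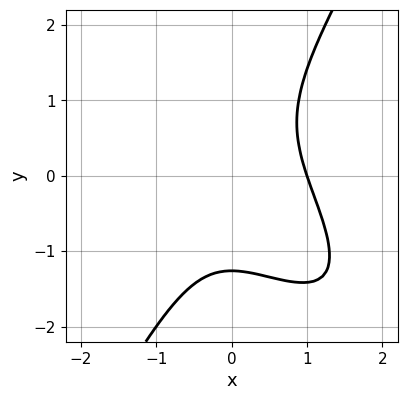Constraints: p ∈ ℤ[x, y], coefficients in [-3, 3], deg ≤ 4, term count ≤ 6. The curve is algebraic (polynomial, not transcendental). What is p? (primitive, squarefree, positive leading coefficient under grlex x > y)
1. The degree is 3 — a generic line meets the curve in up to 3 points.
2. Observable constraints: it crosses the x-axis at the gridline x = 1.
3. Assembling these constraints gives the stated polynomial.

2*x^3 + 2*x^2*y - y^3 - 2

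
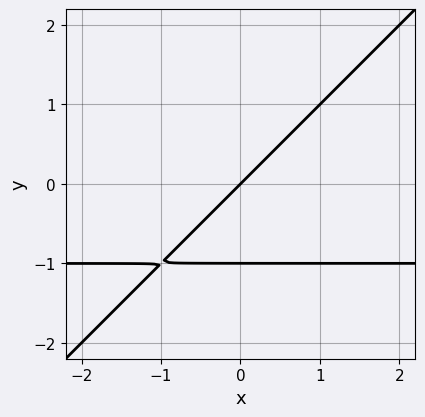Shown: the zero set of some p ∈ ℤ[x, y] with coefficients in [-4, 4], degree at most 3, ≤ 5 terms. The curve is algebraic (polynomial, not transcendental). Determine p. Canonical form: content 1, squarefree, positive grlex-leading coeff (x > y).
x*y - y^2 + x - y

1. Degree: a generic line meets the curve in up to 2 points, so deg p = 2.
2. From the visible intercepts: the y-axis gridline crossings are at y ∈ {-1, 0}; it meets the x-axis at x = 0 (among the integer gridlines).
3. Together with the visible shape, these determine p as stated.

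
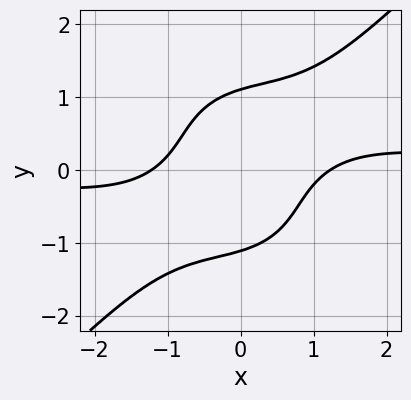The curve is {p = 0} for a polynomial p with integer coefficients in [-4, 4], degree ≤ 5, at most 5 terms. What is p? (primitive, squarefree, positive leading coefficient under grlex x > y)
2*x^3*y - 2*y^4 - 2*x^2 + 3*x*y + 3

First, the degree is 4 — no degree-3 curve has this shape.
Finally, putting this together gives p.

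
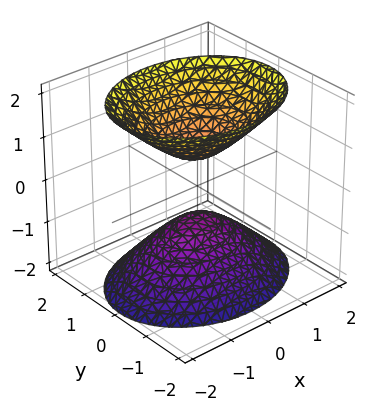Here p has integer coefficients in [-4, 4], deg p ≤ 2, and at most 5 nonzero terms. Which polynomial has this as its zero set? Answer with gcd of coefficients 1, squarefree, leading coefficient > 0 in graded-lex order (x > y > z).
First, the picture has 2 separate pieces.
Next, the degree is 2 — two separate bowl-shaped sheets opening away from each other; a quadric.
Then, symmetries: the z ↦ −z reflection is a symmetry, so z appears only in even powers; the y ↦ −y reflection is a symmetry, so y appears only in even powers; mirror symmetry x ↦ −x ⇒ only even powers of x.
Then, from the axis intercepts and sections: no y-intercept at any integer in the box; no x-intercept at any integer in the box.
Finally, putting this together gives p.

2*x^2 + 3*y^2 - 2*z^2 + 1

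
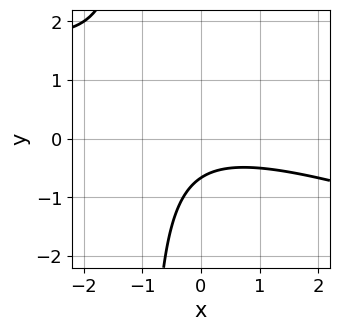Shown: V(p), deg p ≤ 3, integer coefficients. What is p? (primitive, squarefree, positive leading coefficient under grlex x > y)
x^2 + 3*x*y + 3*y + 2

First, the degree is 2 — a generic line meets the curve in up to 2 points.
Then, from the visible intercepts: it misses every integer gridline on the x-axis.
Finally, together with the visible shape, these determine p as stated.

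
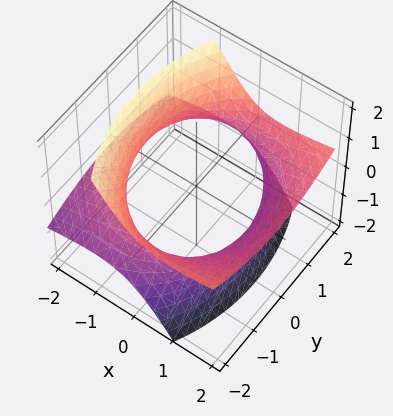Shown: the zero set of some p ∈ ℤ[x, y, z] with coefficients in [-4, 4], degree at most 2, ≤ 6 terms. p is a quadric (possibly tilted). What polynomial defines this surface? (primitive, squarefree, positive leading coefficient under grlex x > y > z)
x^2 - 3*x*z + y^2 - 2*z^2 - 3

deg p = 2.
Reading off the gridlines: the surface avoids every integer z-axis point in the box.
These observations pin down the coefficients.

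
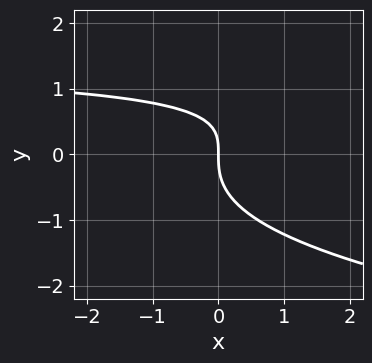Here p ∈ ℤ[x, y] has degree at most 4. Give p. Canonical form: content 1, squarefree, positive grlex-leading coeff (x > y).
3*y^3 - 2*x*y + 3*x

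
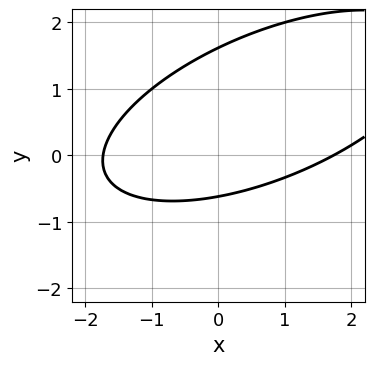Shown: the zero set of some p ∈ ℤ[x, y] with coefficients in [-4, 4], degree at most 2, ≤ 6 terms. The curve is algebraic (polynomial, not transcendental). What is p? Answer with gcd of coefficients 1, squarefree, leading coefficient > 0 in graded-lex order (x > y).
First, degree: a generic line meets the curve in up to 2 points, so deg p = 2.
Finally, solving for integer coefficients yields p as stated.

x^2 - 2*x*y + 3*y^2 - 3*y - 3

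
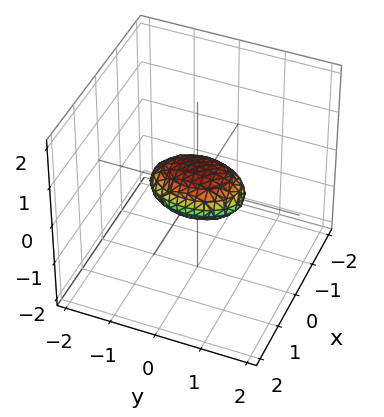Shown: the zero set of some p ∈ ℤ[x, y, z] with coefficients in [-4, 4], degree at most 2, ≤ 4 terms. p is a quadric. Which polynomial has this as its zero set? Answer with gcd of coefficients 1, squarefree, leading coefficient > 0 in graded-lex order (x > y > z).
2*x^2 + y^2 + 3*z^2 - 1

(a) The degree is 2 — bounded and convex; a quadric.
(b) Symmetries: it's symmetric under x → −x, forcing even powers of x; it's symmetric under y → −y, forcing even powers of y; it's symmetric under z → −z, forcing even powers of z.
(c) Checking where it meets the axes: among the integer gridlines, it crosses the y-axis at y ∈ {-1, 1}.
(d) Together with the visible shape, these determine p as stated.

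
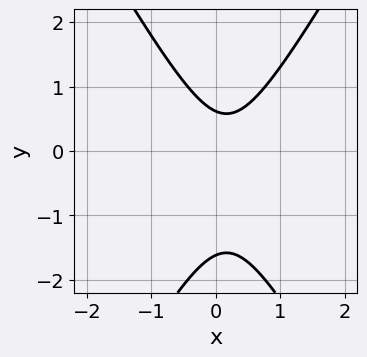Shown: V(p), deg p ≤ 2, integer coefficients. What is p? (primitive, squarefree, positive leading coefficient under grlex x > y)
1. The degree is 2 — no degree-1 curve has this shape.
2. Observable constraints: no x-intercept at any integer in the box.
3. Together with the visible shape, these determine p as stated.

3*x^2 - y^2 - x - y + 1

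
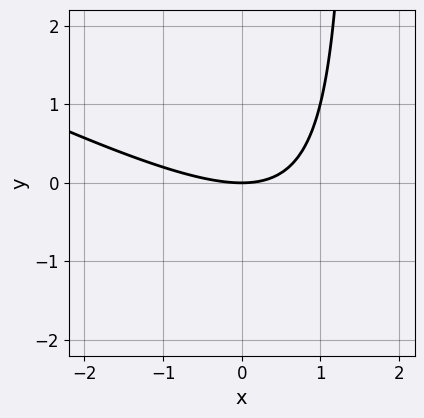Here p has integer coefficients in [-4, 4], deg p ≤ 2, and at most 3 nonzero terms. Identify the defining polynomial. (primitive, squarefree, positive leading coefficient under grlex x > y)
1. Degree: no degree-1 curve has this shape, so deg p = 2.
2. Reading off the gridlines: it meets the x-axis at x = 0 (among the integer gridlines); it crosses the y-axis at the gridline y = 0.
3. Matching integer coefficients to the picture gives p.

x^2 + 2*x*y - 3*y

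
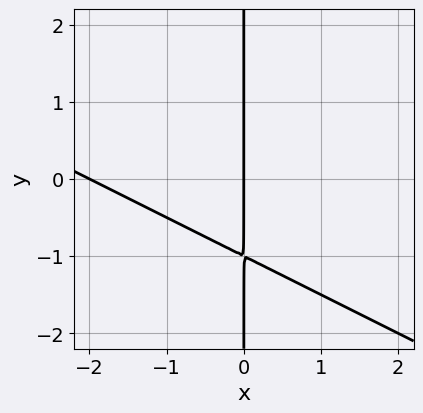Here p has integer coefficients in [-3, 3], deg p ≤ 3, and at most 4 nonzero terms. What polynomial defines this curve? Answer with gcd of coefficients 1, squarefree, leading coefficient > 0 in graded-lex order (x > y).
First, the degree is 2 — the shape is more complex than any degree-1 curve.
Then, from the axis intercepts and sections: the visible y-axis segment lies entirely on the curve; among the integer gridlines, it crosses the x-axis at x ∈ {-2, 0}.
Finally, solving for integer coefficients yields p as stated.

x^2 + 2*x*y + 2*x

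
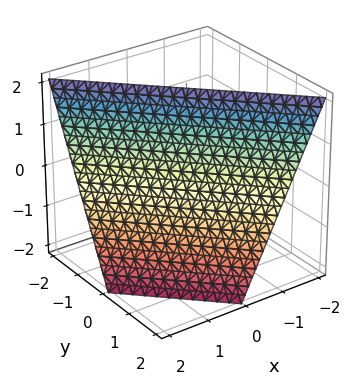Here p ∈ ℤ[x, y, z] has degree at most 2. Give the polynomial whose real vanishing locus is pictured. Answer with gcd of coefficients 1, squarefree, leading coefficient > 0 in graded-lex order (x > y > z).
2*x + 2*y + z - 2

1. deg p = 1. Every cross-section is a straight line — this is a plane.
2. Observable constraints: it crosses the y-axis at the gridline y = 1; it crosses the z-axis at the gridline z = 2; one x-axis crossing is at x = 1.
3. Solving for integer coefficients yields p as stated.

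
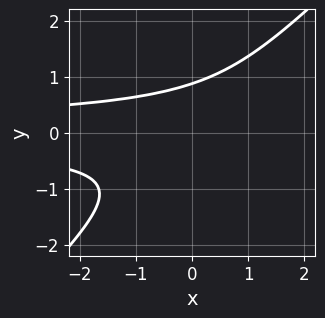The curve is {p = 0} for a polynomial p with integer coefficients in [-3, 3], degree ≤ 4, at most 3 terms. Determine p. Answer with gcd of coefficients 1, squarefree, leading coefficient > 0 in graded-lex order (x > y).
First, the degree is 3 — the shape is more complex than any degree-2 curve.
Next, from the axis intercepts and sections: it misses every integer gridline on the x-axis.
Finally, fitting integer coefficients to these (and the overall shape) gives p.

3*x*y^2 - 3*y^3 + 2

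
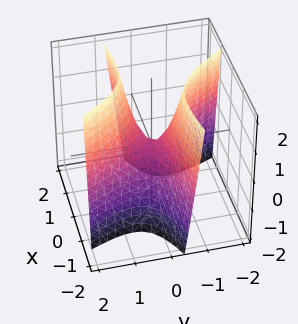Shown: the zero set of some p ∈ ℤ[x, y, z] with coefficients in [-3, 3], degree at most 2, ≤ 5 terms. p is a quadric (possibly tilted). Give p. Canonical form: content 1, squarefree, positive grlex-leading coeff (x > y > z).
The degree is 2 — the shape is more complex than any degree-1 surface.
From the visible intercepts: it crosses the z-axis at the gridline z = 0; it meets the x-axis at x = 0 (among the integer gridlines).
These observations pin down the coefficients.

x^2 - 3*x*y - 2*y^2 + z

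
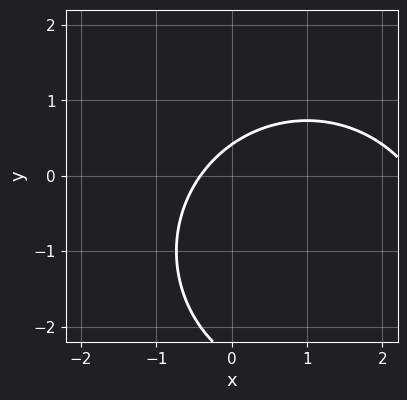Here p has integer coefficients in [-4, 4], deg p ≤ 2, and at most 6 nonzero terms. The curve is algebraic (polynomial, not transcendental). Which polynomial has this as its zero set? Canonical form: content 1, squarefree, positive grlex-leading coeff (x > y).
The degree is 2 — a generic line meets the curve in up to 2 points.
The integer polynomial consistent with all of this is the stated p.

x^2 + y^2 - 2*x + 2*y - 1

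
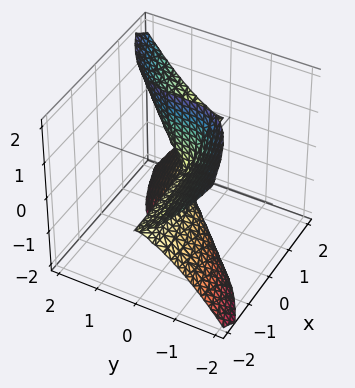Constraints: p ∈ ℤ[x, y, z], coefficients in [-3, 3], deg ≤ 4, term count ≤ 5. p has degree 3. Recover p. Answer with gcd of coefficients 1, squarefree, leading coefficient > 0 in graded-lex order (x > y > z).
x*y*z + 3*x*z^2 - 3*y^3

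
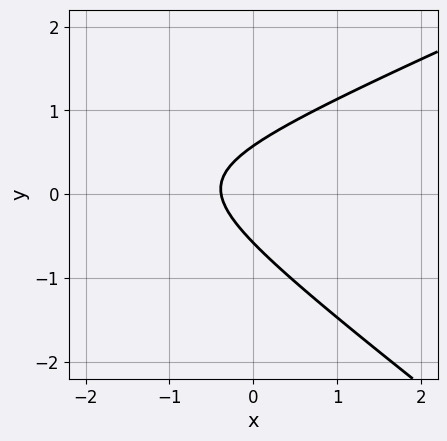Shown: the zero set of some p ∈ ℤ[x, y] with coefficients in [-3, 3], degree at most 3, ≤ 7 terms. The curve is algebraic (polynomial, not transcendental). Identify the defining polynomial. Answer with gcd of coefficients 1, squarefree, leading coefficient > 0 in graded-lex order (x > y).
x^2 - x*y - 3*y^2 + 3*x + 1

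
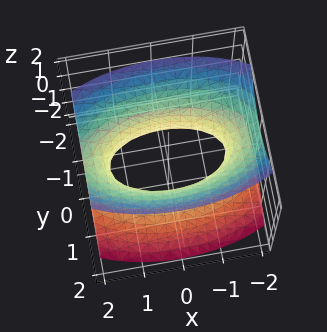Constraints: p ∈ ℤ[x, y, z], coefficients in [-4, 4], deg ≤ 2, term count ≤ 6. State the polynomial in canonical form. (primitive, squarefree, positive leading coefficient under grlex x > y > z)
(a) Degree: an hourglass — one-sheet hyperboloid; a quadric, so deg p = 2.
(b) Symmetries: the y ↦ −y reflection is a symmetry, so y appears only in even powers; it's symmetric under x → −x, forcing even powers of x; the z ↦ −z reflection is a symmetry, so z appears only in even powers.
(c) From the axis intercepts and sections: the surface avoids every integer z-axis point in the box.
(d) Fitting integer coefficients to these (and the overall shape) gives p.

x^2 + 3*y^2 - 2*z^2 - 2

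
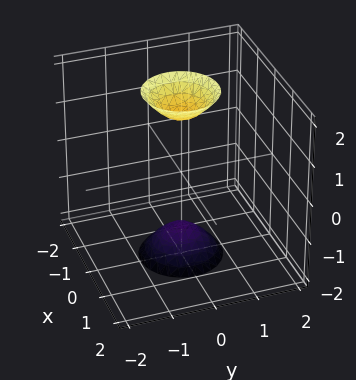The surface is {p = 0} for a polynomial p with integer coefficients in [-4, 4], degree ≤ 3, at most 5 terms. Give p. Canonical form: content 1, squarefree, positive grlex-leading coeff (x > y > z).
3*x^2 + 3*y^2 - z^2 + 2

(a) There are 2 components. Treating them together as one polynomial.
(b) Degree: a generic line meets the surface in up to 2 points, so deg p = 2.
(c) Symmetries: the z-axis is an axis of rotation, so x and y enter only as x² + y².
(d) From the axis intercepts and sections: no x-intercept at any integer in the box; a circular section at z = -2 has radius between 0 and 1; the surface avoids every integer y-axis point in the box.
(e) Fitting integer coefficients to these (and the overall shape) gives p.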